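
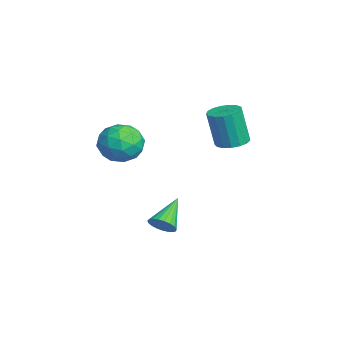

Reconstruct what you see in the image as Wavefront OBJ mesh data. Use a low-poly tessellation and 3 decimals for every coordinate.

v 0.473 0.269 -3
v 0.774 0.771 -3.074
v -0.553 1.011 -2.14
v 0.618 0.776 -3.264
v 0.438 0.694 -3.408
v 0.264 0.538 -3.481
v 0.125 0.335 -3.472
v 0.047 0.121 -3.38
v 0.043 -0.067 -3.223
v 0.113 -0.197 -3.027
v 0.245 -0.247 -2.827
v 0.416 -0.207 -2.656
v 0.598 -0.085 -2.545
v 0.758 0.098 -2.512
v 0.868 0.311 -2.564
v 0.911 0.517 -2.691
v 0.877 0.679 -2.871
v 1.067 -0.552 1.733
v 1.868 -0.833 1.365
v 0.952 -1.847 2.475
v 1.753 -2.128 2.107
v 1.745 -1.442 2.727
v 1.816 -0.641 2.268
v 1.004 -2.039 1.572
v 1.075 -1.238 1.113
v 1.829 -1.752 1.265
v 2.287 -1.383 1.979
v 0.533 -1.297 1.861
v 0.991 -0.928 2.575
v 1.477 -0.579 1.484
v 1.343 -2.101 2.356
v 1.338 -1.698 2.721
v 1.809 -1.863 2.505
v 1.447 -0.466 2.015
v 1.917 -0.631 1.798
v 1.846 -0.989 2.599
v 0.903 -2.049 2.042
v 1.373 -2.214 1.825
v 1.011 -0.817 1.335
v 1.482 -0.982 1.119
v 0.974 -1.691 1.241
v 1.925 -1.284 1.209
v 1.858 -2.046 1.645
v 1.418 -1.993 1.33
v 1.459 -1.523 1.061
v 2.194 -1.068 1.629
v 2.127 -1.829 2.065
v 2.122 -1.425 2.429
v 2.164 -0.955 2.16
v 2.172 -1.608 1.57
v 0.693 -0.851 1.775
v 0.626 -1.612 2.211
v 0.656 -1.725 1.68
v 0.698 -1.255 1.411
v 0.962 -0.634 2.195
v 0.895 -1.396 2.631
v 1.361 -1.157 2.779
v 1.402 -0.687 2.51
v 0.648 -1.072 2.27
v -2.17 3.36 -0.067
v -1.662 3.824 0.061
v -1.782 3.504 1.695
v -2.29 3.04 1.567
v -1.942 4.006 0.076
v -2.063 3.687 1.71
v -2.275 4.04 0.058
v -2.395 3.721 1.693
v -2.584 3.919 0.012
v -2.704 3.599 1.646
v -2.798 3.669 -0.053
v -2.918 3.349 1.582
v -2.868 3.348 -0.121
v -2.988 3.029 1.514
v -2.778 3.031 -0.176
v -2.898 2.711 1.458
v -2.549 2.788 -0.207
v -2.669 2.468 1.428
v -2.233 2.677 -0.206
v -2.353 2.357 1.429
v -1.903 2.722 -0.173
v -2.023 2.402 1.462
v -1.633 2.913 -0.115
v -1.754 2.593 1.519
v -1.487 3.206 -0.047
v -1.607 2.887 1.588
v -1.497 3.535 0.016
v -1.618 3.216 1.651
f 2 1 4
f 2 4 3
f 4 1 5
f 4 5 3
f 5 1 6
f 5 6 3
f 6 1 7
f 6 7 3
f 7 1 8
f 7 8 3
f 8 1 9
f 8 9 3
f 9 1 10
f 9 10 3
f 10 1 11
f 10 11 3
f 11 1 12
f 11 12 3
f 12 1 13
f 12 13 3
f 13 1 14
f 13 14 3
f 14 1 15
f 14 15 3
f 15 1 16
f 15 16 3
f 16 1 17
f 16 17 3
f 17 1 2
f 17 2 3
f 18 55 34
f 55 29 58
f 34 58 23
f 55 58 34
f 18 34 30
f 34 23 35
f 30 35 19
f 34 35 30
f 18 30 39
f 30 19 40
f 39 40 25
f 30 40 39
f 18 39 51
f 39 25 54
f 51 54 28
f 39 54 51
f 18 51 55
f 51 28 59
f 55 59 29
f 51 59 55
f 19 35 46
f 35 23 49
f 46 49 27
f 35 49 46
f 23 58 36
f 58 29 57
f 36 57 22
f 58 57 36
f 29 59 56
f 59 28 52
f 56 52 20
f 59 52 56
f 28 54 53
f 54 25 41
f 53 41 24
f 54 41 53
f 25 40 45
f 40 19 42
f 45 42 26
f 40 42 45
f 21 47 33
f 47 27 48
f 33 48 22
f 47 48 33
f 21 33 31
f 33 22 32
f 31 32 20
f 33 32 31
f 21 31 38
f 31 20 37
f 38 37 24
f 31 37 38
f 21 38 43
f 38 24 44
f 43 44 26
f 38 44 43
f 21 43 47
f 43 26 50
f 47 50 27
f 43 50 47
f 22 48 36
f 48 27 49
f 36 49 23
f 48 49 36
f 20 32 56
f 32 22 57
f 56 57 29
f 32 57 56
f 24 37 53
f 37 20 52
f 53 52 28
f 37 52 53
f 26 44 45
f 44 24 41
f 45 41 25
f 44 41 45
f 27 50 46
f 50 26 42
f 46 42 19
f 50 42 46
f 61 60 64
f 61 64 62
f 62 64 65
f 62 65 63
f 64 60 66
f 64 66 65
f 65 66 67
f 65 67 63
f 66 60 68
f 66 68 67
f 67 68 69
f 67 69 63
f 68 60 70
f 68 70 69
f 69 70 71
f 69 71 63
f 70 60 72
f 70 72 71
f 71 72 73
f 71 73 63
f 72 60 74
f 72 74 73
f 73 74 75
f 73 75 63
f 74 60 76
f 74 76 75
f 75 76 77
f 75 77 63
f 76 60 78
f 76 78 77
f 77 78 79
f 77 79 63
f 78 60 80
f 78 80 79
f 79 80 81
f 79 81 63
f 80 60 82
f 80 82 81
f 81 82 83
f 81 83 63
f 82 60 84
f 82 84 83
f 83 84 85
f 83 85 63
f 84 60 86
f 84 86 85
f 85 86 87
f 85 87 63
f 86 60 61
f 86 61 87
f 87 61 62
f 87 62 63



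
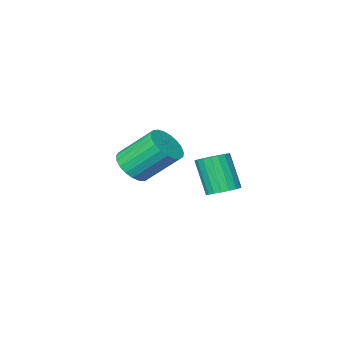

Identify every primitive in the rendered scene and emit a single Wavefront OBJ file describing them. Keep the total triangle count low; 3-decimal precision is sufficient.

v -1.853 -3.49 -0.201
v -1.378 -3.716 0.305
v -2.171 -2.877 1.426
v -2.647 -2.65 0.921
v -1.248 -3.46 0.205
v -2.041 -2.621 1.327
v -1.222 -3.21 0.036
v -2.016 -2.37 1.158
v -1.306 -3.007 -0.174
v -2.099 -2.168 0.947
v -1.484 -2.889 -0.389
v -2.278 -2.049 0.732
v -1.726 -2.874 -0.572
v -2.52 -2.035 0.55
v -1.991 -2.965 -0.69
v -2.784 -2.126 0.432
v -2.231 -3.148 -0.724
v -3.024 -2.308 0.398
v -2.406 -3.389 -0.667
v -3.199 -2.55 0.455
v -2.486 -3.648 -0.53
v -3.279 -2.809 0.592
v -2.456 -3.879 -0.336
v -3.249 -3.04 0.786
v -2.322 -4.043 -0.118
v -3.115 -3.204 1.004
v -2.107 -4.112 0.085
v -2.9 -3.272 1.207
v -1.848 -4.072 0.239
v -2.641 -3.233 1.361
v -1.59 -3.932 0.316
v -2.384 -3.093 1.438
v -2.628 0.635 0.156
v -2.267 0.256 -0.043
v -2.25 -0.373 1.185
v -2.612 0.005 1.384
v -2.117 0.434 0.046
v -2.101 -0.195 1.274
v -2.068 0.652 0.157
v -2.052 0.023 1.385
v -2.131 0.866 0.268
v -2.114 0.237 1.496
v -2.292 1.035 0.356
v -2.275 0.406 1.585
v -2.519 1.124 0.405
v -2.503 0.495 1.633
v -2.768 1.116 0.405
v -2.752 0.487 1.633
v -2.99 1.013 0.355
v -2.973 0.384 1.583
v -3.139 0.835 0.266
v -3.123 0.206 1.494
v -3.188 0.617 0.155
v -3.172 -0.012 1.383
v -3.126 0.403 0.044
v -3.109 -0.226 1.272
v -2.965 0.234 -0.045
v -2.948 -0.395 1.184
v -2.737 0.145 -0.093
v -2.721 -0.484 1.135
v -2.488 0.153 -0.093
v -2.472 -0.476 1.135
f 2 1 5
f 2 5 3
f 3 5 6
f 3 6 4
f 5 1 7
f 5 7 6
f 6 7 8
f 6 8 4
f 7 1 9
f 7 9 8
f 8 9 10
f 8 10 4
f 9 1 11
f 9 11 10
f 10 11 12
f 10 12 4
f 11 1 13
f 11 13 12
f 12 13 14
f 12 14 4
f 13 1 15
f 13 15 14
f 14 15 16
f 14 16 4
f 15 1 17
f 15 17 16
f 16 17 18
f 16 18 4
f 17 1 19
f 17 19 18
f 18 19 20
f 18 20 4
f 19 1 21
f 19 21 20
f 20 21 22
f 20 22 4
f 21 1 23
f 21 23 22
f 22 23 24
f 22 24 4
f 23 1 25
f 23 25 24
f 24 25 26
f 24 26 4
f 25 1 27
f 25 27 26
f 26 27 28
f 26 28 4
f 27 1 29
f 27 29 28
f 28 29 30
f 28 30 4
f 29 1 31
f 29 31 30
f 30 31 32
f 30 32 4
f 31 1 2
f 31 2 32
f 32 2 3
f 32 3 4
f 34 33 37
f 34 37 35
f 35 37 38
f 35 38 36
f 37 33 39
f 37 39 38
f 38 39 40
f 38 40 36
f 39 33 41
f 39 41 40
f 40 41 42
f 40 42 36
f 41 33 43
f 41 43 42
f 42 43 44
f 42 44 36
f 43 33 45
f 43 45 44
f 44 45 46
f 44 46 36
f 45 33 47
f 45 47 46
f 46 47 48
f 46 48 36
f 47 33 49
f 47 49 48
f 48 49 50
f 48 50 36
f 49 33 51
f 49 51 50
f 50 51 52
f 50 52 36
f 51 33 53
f 51 53 52
f 52 53 54
f 52 54 36
f 53 33 55
f 53 55 54
f 54 55 56
f 54 56 36
f 55 33 57
f 55 57 56
f 56 57 58
f 56 58 36
f 57 33 59
f 57 59 58
f 58 59 60
f 58 60 36
f 59 33 61
f 59 61 60
f 60 61 62
f 60 62 36
f 61 33 34
f 61 34 62
f 62 34 35
f 62 35 36



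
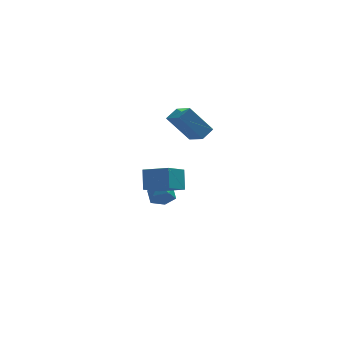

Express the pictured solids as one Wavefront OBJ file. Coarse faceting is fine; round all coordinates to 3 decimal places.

v -3.563 0.333 3.884
v -2.95 -0.745 4.337
v -2.969 0.87 4.358
v -2.356 -0.208 4.81
v -2.324 0.368 2.29
v -1.711 -0.71 2.742
v -1.73 0.905 2.763
v -1.117 -0.173 3.216
v -3.957 4.31 -3.699
v -3.085 4.284 -3.503
v -4.135 3.016 -3.077
v -3.263 2.99 -2.881
v -3.798 3.573 -2.465
v -3.688 4.372 -2.849
v -3.532 2.928 -3.731
v -3.422 3.727 -4.115
v -2.823 3.43 -3.523
v -2.987 3.828 -2.74
v -4.233 3.472 -3.84
v -4.397 3.87 -3.057
v -3.695 -4.036 0.682
v -3.685 -3.386 1.831
v -4.982 -3.279 0.265
v -4.972 -2.629 1.414
v -2.808 -2.891 0.026
v -2.798 -2.241 1.175
v -4.095 -2.134 -0.391
v -4.085 -1.484 0.758
f 2 4 1
f 5 2 1
f 1 4 3
f 3 5 1
f 2 8 4
f 6 2 5
f 6 8 2
f 4 8 3
f 7 5 3
f 3 8 7
f 7 6 5
f 8 6 7
f 9 20 14
f 9 14 10
f 9 10 16
f 9 16 19
f 9 19 20
f 10 14 18
f 14 20 13
f 20 19 11
f 19 16 15
f 16 10 17
f 12 18 13
f 12 13 11
f 12 11 15
f 12 15 17
f 12 17 18
f 13 18 14
f 11 13 20
f 15 11 19
f 17 15 16
f 18 17 10
f 22 24 21
f 25 22 21
f 21 24 23
f 23 25 21
f 22 28 24
f 26 22 25
f 26 28 22
f 24 28 23
f 27 25 23
f 23 28 27
f 27 26 25
f 28 26 27



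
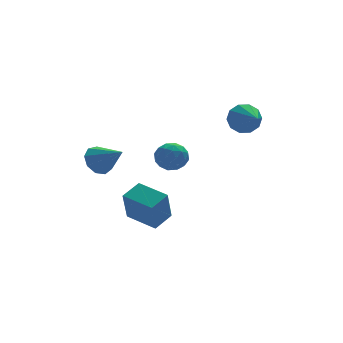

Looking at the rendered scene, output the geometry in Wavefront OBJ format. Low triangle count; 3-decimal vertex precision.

v -3.595 1.352 -0.087
v -2.697 1.782 -0.349
v -2.625 -0.012 1.007
v -2.943 2.079 0.241
v -3.495 2.036 0.677
v -4.094 1.673 0.756
v -4.459 1.16 0.44
v -4.421 0.737 -0.122
v -3.996 0.602 -0.667
v -3.384 0.818 -0.941
v -2.871 1.284 -0.815
v 3.588 -2.149 3.577
v 3.983 -1.796 4.449
v 3.652 -4.011 4.303
v 3.355 -1.795 4.505
v 2.816 -1.93 4.207
v 2.572 -2.148 3.668
v 2.716 -2.367 3.095
v 3.194 -2.502 2.705
v 3.821 -2.502 2.649
v 4.36 -2.367 2.948
v 4.604 -2.149 3.486
v 4.46 -1.931 4.06
v -0.986 -2.437 2.059
v -0.11 -2.858 1.88
v -1.71 -3.842 1.82
v -0.834 -4.263 1.641
v -1.057 -3.956 2.554
v -0.61 -3.087 2.701
v -1.21 -3.613 0.999
v -0.763 -2.744 1.146
v -0.248 -3.585 1.225
v -0.154 -3.796 2.186
v -1.666 -2.904 1.514
v -1.572 -3.115 2.475
v -0.484 -2.524 1.99
v -1.336 -4.176 1.71
v -1.467 -3.995 2.246
v -0.952 -4.243 2.141
v -0.778 -2.658 2.473
v -0.263 -2.906 2.368
v -0.82 -3.551 2.764
v -1.557 -3.794 1.332
v -1.042 -4.042 1.227
v -0.868 -2.457 1.559
v -0.353 -2.705 1.454
v -1 -3.149 0.936
v -0.051 -3.199 1.5
v -0.477 -4.025 1.36
v -0.698 -3.643 0.982
v -0.435 -3.132 1.069
v 0.005 -3.323 2.065
v -0.421 -4.149 1.925
v -0.552 -3.968 2.461
v -0.289 -3.458 2.547
v -0.077 -3.75 1.68
v -1.399 -2.551 1.775
v -1.825 -3.377 1.635
v -1.531 -3.242 1.153
v -1.268 -2.732 1.239
v -1.343 -2.675 2.34
v -1.769 -3.501 2.2
v -1.385 -3.568 2.631
v -1.122 -3.057 2.718
v -1.743 -2.95 2.02
v -1.126 -1.142 -4.587
v -1.582 -1.876 -2.585
v -2.257 0.496 -4.243
v -2.712 -0.237 -2.242
v 0.012 -0.463 -4.078
v -0.443 -1.196 -2.077
v -1.118 1.176 -3.735
v -1.574 0.442 -1.733
f 2 1 4
f 2 4 3
f 4 1 5
f 4 5 3
f 5 1 6
f 5 6 3
f 6 1 7
f 6 7 3
f 7 1 8
f 7 8 3
f 8 1 9
f 8 9 3
f 9 1 10
f 9 10 3
f 10 1 11
f 10 11 3
f 11 1 2
f 11 2 3
f 13 12 15
f 13 15 14
f 15 12 16
f 15 16 14
f 16 12 17
f 16 17 14
f 17 12 18
f 17 18 14
f 18 12 19
f 18 19 14
f 19 12 20
f 19 20 14
f 20 12 21
f 20 21 14
f 21 12 22
f 21 22 14
f 22 12 23
f 22 23 14
f 23 12 13
f 23 13 14
f 24 61 40
f 61 35 64
f 40 64 29
f 61 64 40
f 24 40 36
f 40 29 41
f 36 41 25
f 40 41 36
f 24 36 45
f 36 25 46
f 45 46 31
f 36 46 45
f 24 45 57
f 45 31 60
f 57 60 34
f 45 60 57
f 24 57 61
f 57 34 65
f 61 65 35
f 57 65 61
f 25 41 52
f 41 29 55
f 52 55 33
f 41 55 52
f 29 64 42
f 64 35 63
f 42 63 28
f 64 63 42
f 35 65 62
f 65 34 58
f 62 58 26
f 65 58 62
f 34 60 59
f 60 31 47
f 59 47 30
f 60 47 59
f 31 46 51
f 46 25 48
f 51 48 32
f 46 48 51
f 27 53 39
f 53 33 54
f 39 54 28
f 53 54 39
f 27 39 37
f 39 28 38
f 37 38 26
f 39 38 37
f 27 37 44
f 37 26 43
f 44 43 30
f 37 43 44
f 27 44 49
f 44 30 50
f 49 50 32
f 44 50 49
f 27 49 53
f 49 32 56
f 53 56 33
f 49 56 53
f 28 54 42
f 54 33 55
f 42 55 29
f 54 55 42
f 26 38 62
f 38 28 63
f 62 63 35
f 38 63 62
f 30 43 59
f 43 26 58
f 59 58 34
f 43 58 59
f 32 50 51
f 50 30 47
f 51 47 31
f 50 47 51
f 33 56 52
f 56 32 48
f 52 48 25
f 56 48 52
f 67 69 66
f 70 67 66
f 66 69 68
f 68 70 66
f 67 73 69
f 71 67 70
f 71 73 67
f 69 73 68
f 72 70 68
f 68 73 72
f 72 71 70
f 73 71 72



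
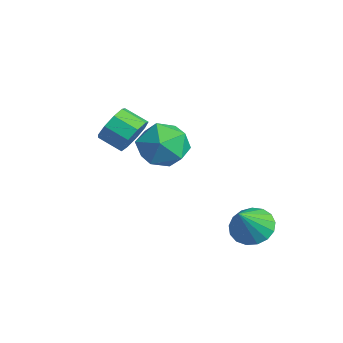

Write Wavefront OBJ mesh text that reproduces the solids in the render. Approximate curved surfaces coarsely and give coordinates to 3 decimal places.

v 1.869 3.648 -0.538
v 2.608 3.496 -0.991
v 2.471 2.772 0.738
v 2.688 3.854 -0.783
v 2.581 4.164 -0.519
v 2.31 4.356 -0.26
v 1.939 4.386 -0.064
v 1.551 4.247 0.024
v 1.236 3.97 -0.017
v 1.066 3.62 -0.178
v 1.08 3.276 -0.42
v 1.274 3.017 -0.69
v 1.605 2.903 -0.925
v 1.996 2.959 -1.071
v 2.358 3.174 -1.094
v -2.758 2.775 2.455
v -1.964 3.037 1.641
v -2.336 0.943 2.279
v -1.542 1.205 1.465
v -1.361 1.511 2.576
v -1.622 2.643 2.685
v -2.678 1.337 1.235
v -2.939 2.469 1.344
v -1.915 2.148 0.887
v -1.1 2.255 1.716
v -3.2 1.725 2.204
v -2.385 1.832 3.033
v -0.543 0.156 3.745
v -0.036 0.05 4.38
v -0.75 -0.543 4.851
v -1.257 -0.436 4.215
v -0.356 0.502 4.464
v -1.07 -0.09 4.935
v -0.764 0.793 4.211
v -1.478 0.201 4.682
v -1.068 0.786 3.74
v -1.782 0.194 4.211
v -1.127 0.484 3.271
v -1.841 -0.108 3.742
v -0.912 0.028 3.024
v -1.626 -0.564 3.494
v -0.525 -0.367 3.114
v -1.239 -0.959 3.584
v -0.146 -0.518 3.499
v -0.86 -1.11 3.969
v 0.047 -0.353 3.999
v -0.667 -0.945 4.47
f 2 1 4
f 2 4 3
f 4 1 5
f 4 5 3
f 5 1 6
f 5 6 3
f 6 1 7
f 6 7 3
f 7 1 8
f 7 8 3
f 8 1 9
f 8 9 3
f 9 1 10
f 9 10 3
f 10 1 11
f 10 11 3
f 11 1 12
f 11 12 3
f 12 1 13
f 12 13 3
f 13 1 14
f 13 14 3
f 14 1 15
f 14 15 3
f 15 1 2
f 15 2 3
f 16 27 21
f 16 21 17
f 16 17 23
f 16 23 26
f 16 26 27
f 17 21 25
f 21 27 20
f 27 26 18
f 26 23 22
f 23 17 24
f 19 25 20
f 19 20 18
f 19 18 22
f 19 22 24
f 19 24 25
f 20 25 21
f 18 20 27
f 22 18 26
f 24 22 23
f 25 24 17
f 29 28 32
f 29 32 30
f 30 32 33
f 30 33 31
f 32 28 34
f 32 34 33
f 33 34 35
f 33 35 31
f 34 28 36
f 34 36 35
f 35 36 37
f 35 37 31
f 36 28 38
f 36 38 37
f 37 38 39
f 37 39 31
f 38 28 40
f 38 40 39
f 39 40 41
f 39 41 31
f 40 28 42
f 40 42 41
f 41 42 43
f 41 43 31
f 42 28 44
f 42 44 43
f 43 44 45
f 43 45 31
f 44 28 46
f 44 46 45
f 45 46 47
f 45 47 31
f 46 28 29
f 46 29 47
f 47 29 30
f 47 30 31



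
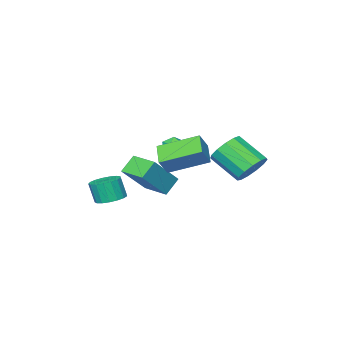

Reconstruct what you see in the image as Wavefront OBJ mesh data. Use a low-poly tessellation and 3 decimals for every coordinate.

v -0.302 -0.827 -0.473
v -1.671 0.607 0.305
v 0.335 0.094 -1.051
v -1.035 1.528 -0.274
v 0.315 -0.708 0.394
v -1.055 0.726 1.171
v 0.951 0.213 -0.185
v -0.418 1.647 0.593
v -0.052 -2.026 -2.881
v -0.85 -2.097 -2.112
v -0.146 -0.579 -2.844
v -0.943 -0.651 -2.075
v 1.423 -1.969 -1.345
v 0.626 -2.041 -0.576
v 1.33 -0.523 -1.308
v 0.532 -0.594 -0.539
v 2.261 -1.678 -2.792
v 3.032 -1.757 -2.884
v 3.129 -2.101 -1.781
v 2.359 -2.022 -1.688
v 2.991 -1.404 -2.771
v 3.089 -1.747 -1.667
v 2.783 -1.113 -2.662
v 2.881 -1.457 -1.558
v 2.456 -0.952 -2.583
v 2.553 -1.296 -1.479
v 2.084 -0.958 -2.552
v 2.181 -1.301 -1.448
v 1.752 -1.128 -2.576
v 1.85 -1.471 -1.472
v 1.538 -1.424 -2.649
v 1.635 -1.768 -1.545
v 1.489 -1.779 -2.755
v 1.586 -2.122 -1.651
v 1.617 -2.111 -2.869
v 1.714 -2.454 -1.766
v 1.892 -2.343 -2.966
v 1.99 -2.686 -1.862
v 2.252 -2.423 -3.023
v 2.35 -2.767 -1.919
v 2.615 -2.333 -3.027
v 2.712 -2.676 -1.923
v 2.896 -2.092 -2.977
v 2.993 -2.436 -1.873
v -2.877 -2.626 -0.913
v -2.289 -2.907 -0.885
v -3.211 -3.393 -1.555
v -2.623 -3.674 -1.527
v -3.008 -3.669 -1.001
v -2.802 -3.195 -0.604
v -2.698 -3.105 -1.836
v -2.492 -2.631 -1.439
v -2.179 -3.202 -1.455
v -2.37 -3.551 -0.939
v -3.13 -2.749 -1.501
v -3.321 -3.098 -0.985
v -1.832 3.503 -0.303
v -0.923 3.579 -0.532
v -0.54 2.154 0.514
v -1.448 2.077 0.743
v -0.994 3.878 -0.1
v -0.61 2.452 0.946
v -1.331 4.057 0.267
v -0.947 2.631 1.314
v -1.826 4.06 0.454
v -1.443 2.634 1.5
v -2.324 3.887 0.4
v -1.94 2.461 1.446
v -2.665 3.591 0.123
v -2.281 2.165 1.169
v -2.742 3.268 -0.29
v -2.358 1.842 0.757
v -2.53 3.019 -0.707
v -2.146 1.593 0.34
v -2.096 2.924 -0.995
v -1.712 1.498 0.051
v -1.578 3.013 -1.064
v -1.195 1.587 -0.018
v -1.141 3.257 -0.892
v -0.757 1.831 0.155
f 2 4 1
f 5 2 1
f 1 4 3
f 3 5 1
f 2 8 4
f 6 2 5
f 6 8 2
f 4 8 3
f 7 5 3
f 3 8 7
f 7 6 5
f 8 6 7
f 10 12 9
f 13 10 9
f 9 12 11
f 11 13 9
f 10 16 12
f 14 10 13
f 14 16 10
f 12 16 11
f 15 13 11
f 11 16 15
f 15 14 13
f 16 14 15
f 18 17 21
f 18 21 19
f 19 21 22
f 19 22 20
f 21 17 23
f 21 23 22
f 22 23 24
f 22 24 20
f 23 17 25
f 23 25 24
f 24 25 26
f 24 26 20
f 25 17 27
f 25 27 26
f 26 27 28
f 26 28 20
f 27 17 29
f 27 29 28
f 28 29 30
f 28 30 20
f 29 17 31
f 29 31 30
f 30 31 32
f 30 32 20
f 31 17 33
f 31 33 32
f 32 33 34
f 32 34 20
f 33 17 35
f 33 35 34
f 34 35 36
f 34 36 20
f 35 17 37
f 35 37 36
f 36 37 38
f 36 38 20
f 37 17 39
f 37 39 38
f 38 39 40
f 38 40 20
f 39 17 41
f 39 41 40
f 40 41 42
f 40 42 20
f 41 17 43
f 41 43 42
f 42 43 44
f 42 44 20
f 43 17 18
f 43 18 44
f 44 18 19
f 44 19 20
f 45 56 50
f 45 50 46
f 45 46 52
f 45 52 55
f 45 55 56
f 46 50 54
f 50 56 49
f 56 55 47
f 55 52 51
f 52 46 53
f 48 54 49
f 48 49 47
f 48 47 51
f 48 51 53
f 48 53 54
f 49 54 50
f 47 49 56
f 51 47 55
f 53 51 52
f 54 53 46
f 58 57 61
f 58 61 59
f 59 61 62
f 59 62 60
f 61 57 63
f 61 63 62
f 62 63 64
f 62 64 60
f 63 57 65
f 63 65 64
f 64 65 66
f 64 66 60
f 65 57 67
f 65 67 66
f 66 67 68
f 66 68 60
f 67 57 69
f 67 69 68
f 68 69 70
f 68 70 60
f 69 57 71
f 69 71 70
f 70 71 72
f 70 72 60
f 71 57 73
f 71 73 72
f 72 73 74
f 72 74 60
f 73 57 75
f 73 75 74
f 74 75 76
f 74 76 60
f 75 57 77
f 75 77 76
f 76 77 78
f 76 78 60
f 77 57 79
f 77 79 78
f 78 79 80
f 78 80 60
f 79 57 58
f 79 58 80
f 80 58 59
f 80 59 60



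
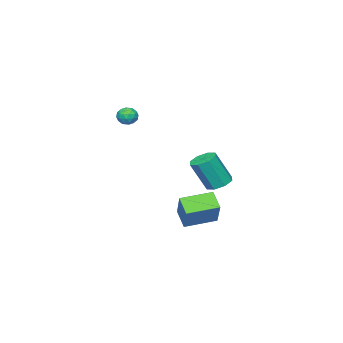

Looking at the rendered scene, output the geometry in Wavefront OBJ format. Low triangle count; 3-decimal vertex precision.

v -0.343 3.762 -1.639
v 0.349 3.407 -2.006
v 1.035 2.743 -0.069
v 0.343 3.098 0.299
v 0.451 4.033 -1.827
v 1.138 3.368 0.11
v 0.088 4.5 -1.539
v 0.775 3.835 0.399
v -0.528 4.535 -1.308
v 0.159 3.87 0.629
v -1.035 4.117 -1.271
v -0.349 3.453 0.666
v -1.138 3.492 -1.45
v -0.451 2.827 0.487
v -0.775 3.025 -1.739
v -0.088 2.36 0.199
v -0.159 2.99 -1.969
v 0.528 2.325 -0.032
v -0.341 3.638 -4.641
v -0.842 2.738 -3.832
v 0.59 4.553 -3.047
v 0.089 3.653 -2.238
v 1.271 2.487 -4.922
v 0.77 1.587 -4.113
v 2.202 3.402 -3.328
v 1.701 2.502 -2.519
v 3.929 0.774 3.602
v 4.143 0.489 4.16
v 3.057 0.151 3.62
v 3.271 -0.134 4.178
v 3.072 0.498 4.184
v 3.611 0.883 4.173
v 3.589 -0.243 3.607
v 4.128 0.142 3.596
v 3.933 -0.14 4.163
v 3.614 0.318 4.52
v 3.586 0.322 3.26
v 3.267 0.78 3.617
v 4.113 0.686 3.88
v 3.087 -0.046 3.9
v 2.97 0.326 3.904
v 3.096 0.158 4.232
v 3.8 0.917 3.887
v 3.926 0.75 4.215
v 3.296 0.755 4.229
v 3.274 -0.11 3.565
v 3.4 -0.277 3.893
v 4.104 0.482 3.548
v 4.23 0.314 3.876
v 3.904 -0.115 3.551
v 4.115 0.149 4.21
v 3.602 -0.217 4.22
v 3.789 -0.281 3.884
v 4.106 -0.055 3.878
v 3.928 0.418 4.419
v 3.415 0.052 4.429
v 3.298 0.424 4.433
v 3.615 0.65 4.427
v 3.804 0.049 4.421
v 3.785 0.588 3.351
v 3.272 0.222 3.361
v 3.585 -0.01 3.353
v 3.902 0.216 3.347
v 3.598 0.857 3.56
v 3.085 0.491 3.57
v 3.094 0.695 3.902
v 3.411 0.921 3.896
v 3.396 0.591 3.359
f 2 1 5
f 2 5 3
f 3 5 6
f 3 6 4
f 5 1 7
f 5 7 6
f 6 7 8
f 6 8 4
f 7 1 9
f 7 9 8
f 8 9 10
f 8 10 4
f 9 1 11
f 9 11 10
f 10 11 12
f 10 12 4
f 11 1 13
f 11 13 12
f 12 13 14
f 12 14 4
f 13 1 15
f 13 15 14
f 14 15 16
f 14 16 4
f 15 1 17
f 15 17 16
f 16 17 18
f 16 18 4
f 17 1 2
f 17 2 18
f 18 2 3
f 18 3 4
f 20 22 19
f 23 20 19
f 19 22 21
f 21 23 19
f 20 26 22
f 24 20 23
f 24 26 20
f 22 26 21
f 25 23 21
f 21 26 25
f 25 24 23
f 26 24 25
f 27 64 43
f 64 38 67
f 43 67 32
f 64 67 43
f 27 43 39
f 43 32 44
f 39 44 28
f 43 44 39
f 27 39 48
f 39 28 49
f 48 49 34
f 39 49 48
f 27 48 60
f 48 34 63
f 60 63 37
f 48 63 60
f 27 60 64
f 60 37 68
f 64 68 38
f 60 68 64
f 28 44 55
f 44 32 58
f 55 58 36
f 44 58 55
f 32 67 45
f 67 38 66
f 45 66 31
f 67 66 45
f 38 68 65
f 68 37 61
f 65 61 29
f 68 61 65
f 37 63 62
f 63 34 50
f 62 50 33
f 63 50 62
f 34 49 54
f 49 28 51
f 54 51 35
f 49 51 54
f 30 56 42
f 56 36 57
f 42 57 31
f 56 57 42
f 30 42 40
f 42 31 41
f 40 41 29
f 42 41 40
f 30 40 47
f 40 29 46
f 47 46 33
f 40 46 47
f 30 47 52
f 47 33 53
f 52 53 35
f 47 53 52
f 30 52 56
f 52 35 59
f 56 59 36
f 52 59 56
f 31 57 45
f 57 36 58
f 45 58 32
f 57 58 45
f 29 41 65
f 41 31 66
f 65 66 38
f 41 66 65
f 33 46 62
f 46 29 61
f 62 61 37
f 46 61 62
f 35 53 54
f 53 33 50
f 54 50 34
f 53 50 54
f 36 59 55
f 59 35 51
f 55 51 28
f 59 51 55



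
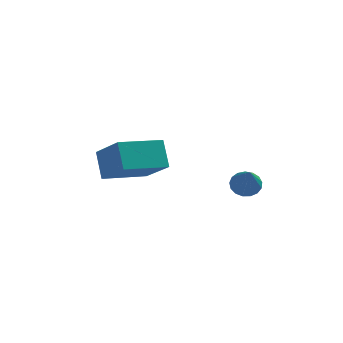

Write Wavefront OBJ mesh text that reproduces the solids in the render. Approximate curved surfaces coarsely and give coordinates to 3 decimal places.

v -4.25 -1.221 -0.182
v -4.646 -0.474 0.971
v -2.671 0.069 -0.476
v -3.066 0.816 0.678
v -3.074 -2.396 0.982
v -3.469 -1.649 2.136
v -1.494 -1.106 0.689
v -1.89 -0.359 1.842
v 1.452 -0.019 -0.522
v 2.086 0.19 -0.464
v 1.848 -1.621 0.902
v 1.93 0.354 -0.236
v 1.664 0.432 -0.074
v 1.35 0.407 -0.014
v 1.059 0.285 -0.071
v 0.858 0.093 -0.231
v 0.793 -0.125 -0.458
v 0.879 -0.318 -0.699
v 1.096 -0.442 -0.9
v 1.394 -0.47 -1.014
v 1.706 -0.394 -1.015
v 1.959 -0.232 -0.904
v 2.096 -0.021 -0.704
f 2 4 1
f 5 2 1
f 1 4 3
f 3 5 1
f 2 8 4
f 6 2 5
f 6 8 2
f 4 8 3
f 7 5 3
f 3 8 7
f 7 6 5
f 8 6 7
f 10 9 12
f 10 12 11
f 12 9 13
f 12 13 11
f 13 9 14
f 13 14 11
f 14 9 15
f 14 15 11
f 15 9 16
f 15 16 11
f 16 9 17
f 16 17 11
f 17 9 18
f 17 18 11
f 18 9 19
f 18 19 11
f 19 9 20
f 19 20 11
f 20 9 21
f 20 21 11
f 21 9 22
f 21 22 11
f 22 9 23
f 22 23 11
f 23 9 10
f 23 10 11



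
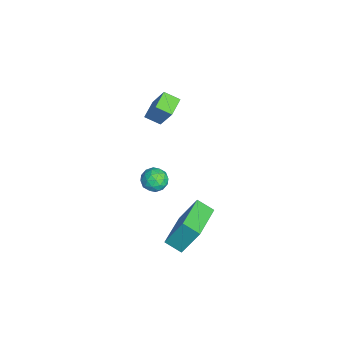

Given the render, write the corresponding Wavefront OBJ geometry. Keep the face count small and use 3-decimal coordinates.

v -1.76 1.826 -2.867
v -1.3 1.874 -2.393
v -1.28 0.946 -3.247
v -0.82 0.994 -2.773
v -1.443 0.834 -2.614
v -1.74 1.378 -2.38
v -0.84 1.442 -3.26
v -1.137 1.986 -3.026
v -0.731 1.636 -2.636
v -1.104 1.26 -2.237
v -1.476 1.56 -3.403
v -1.849 1.184 -3.004
v -1.572 1.927 -2.597
v -1.008 0.893 -3.043
v -1.374 0.799 -2.95
v -1.103 0.827 -2.671
v -1.831 1.636 -2.589
v -1.56 1.664 -2.311
v -1.644 1.053 -2.44
v -1.02 1.156 -3.329
v -0.749 1.184 -3.051
v -1.477 1.993 -2.969
v -1.206 2.021 -2.69
v -0.936 1.767 -3.2
v -0.967 1.815 -2.461
v -0.685 1.298 -2.684
v -0.697 1.561 -2.971
v -0.872 1.881 -2.833
v -1.186 1.595 -2.227
v -0.904 1.077 -2.45
v -1.27 0.984 -2.356
v -1.445 1.303 -2.219
v -0.852 1.455 -2.369
v -1.676 1.743 -3.19
v -1.394 1.225 -3.413
v -1.135 1.517 -3.421
v -1.31 1.836 -3.284
v -1.895 1.522 -2.956
v -1.613 1.005 -3.179
v -1.708 0.939 -2.807
v -1.883 1.259 -2.669
v -1.728 1.365 -3.271
v 0.637 2.398 -3.623
v 0.699 3.173 -2.191
v 0.998 3.107 -4.023
v 1.06 3.882 -2.59
v 2.4 1.678 -3.31
v 2.462 2.453 -1.877
v 2.761 2.387 -3.709
v 2.823 3.162 -2.277
v -4.471 1.482 -0.357
v -3.605 1.955 1.267
v -4.227 2.19 -0.693
v -3.361 2.663 0.931
v -3.699 1.077 -0.651
v -2.833 1.55 0.973
v -3.455 1.785 -0.987
v -2.589 2.258 0.637
f 1 38 17
f 38 12 41
f 17 41 6
f 38 41 17
f 1 17 13
f 17 6 18
f 13 18 2
f 17 18 13
f 1 13 22
f 13 2 23
f 22 23 8
f 13 23 22
f 1 22 34
f 22 8 37
f 34 37 11
f 22 37 34
f 1 34 38
f 34 11 42
f 38 42 12
f 34 42 38
f 2 18 29
f 18 6 32
f 29 32 10
f 18 32 29
f 6 41 19
f 41 12 40
f 19 40 5
f 41 40 19
f 12 42 39
f 42 11 35
f 39 35 3
f 42 35 39
f 11 37 36
f 37 8 24
f 36 24 7
f 37 24 36
f 8 23 28
f 23 2 25
f 28 25 9
f 23 25 28
f 4 30 16
f 30 10 31
f 16 31 5
f 30 31 16
f 4 16 14
f 16 5 15
f 14 15 3
f 16 15 14
f 4 14 21
f 14 3 20
f 21 20 7
f 14 20 21
f 4 21 26
f 21 7 27
f 26 27 9
f 21 27 26
f 4 26 30
f 26 9 33
f 30 33 10
f 26 33 30
f 5 31 19
f 31 10 32
f 19 32 6
f 31 32 19
f 3 15 39
f 15 5 40
f 39 40 12
f 15 40 39
f 7 20 36
f 20 3 35
f 36 35 11
f 20 35 36
f 9 27 28
f 27 7 24
f 28 24 8
f 27 24 28
f 10 33 29
f 33 9 25
f 29 25 2
f 33 25 29
f 44 46 43
f 47 44 43
f 43 46 45
f 45 47 43
f 44 50 46
f 48 44 47
f 48 50 44
f 46 50 45
f 49 47 45
f 45 50 49
f 49 48 47
f 50 48 49
f 52 54 51
f 55 52 51
f 51 54 53
f 53 55 51
f 52 58 54
f 56 52 55
f 56 58 52
f 54 58 53
f 57 55 53
f 53 58 57
f 57 56 55
f 58 56 57



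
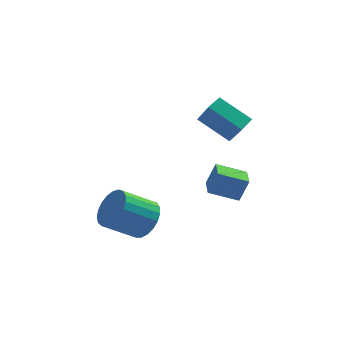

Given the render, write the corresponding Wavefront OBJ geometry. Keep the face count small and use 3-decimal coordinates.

v 0.975 0.927 -0.365
v 1.435 1.056 0.844
v 0.91 2.241 -0.48
v 1.37 2.369 0.729
v 2.45 0.951 -0.929
v 2.91 1.079 0.28
v 2.385 2.264 -1.044
v 2.845 2.393 0.165
v -1.885 -2.267 -0.177
v -1.225 -2.761 0.537
v -2.735 -3.226 1.611
v -3.395 -2.733 0.897
v -1.24 -2.338 0.699
v -2.75 -2.803 1.773
v -1.367 -1.903 0.71
v -2.876 -2.368 1.784
v -1.583 -1.531 0.567
v -3.093 -1.996 1.641
v -1.851 -1.286 0.296
v -3.361 -1.751 1.37
v -2.126 -1.211 -0.057
v -3.635 -1.676 1.017
v -2.358 -1.319 -0.431
v -3.868 -1.784 0.643
v -2.509 -1.59 -0.761
v -4.019 -2.056 0.313
v -2.552 -1.979 -0.99
v -4.062 -2.445 0.084
v -2.48 -2.418 -1.078
v -3.989 -2.883 -0.004
v -2.305 -2.83 -1.011
v -3.814 -3.296 0.063
v -2.057 -3.146 -0.799
v -3.567 -3.611 0.275
v -1.78 -3.309 -0.48
v -3.289 -3.774 0.594
v -1.521 -3.292 -0.108
v -3.03 -3.758 0.965
v -1.325 -3.098 0.251
v -2.834 -3.564 1.325
v 2.005 2.489 2.238
v 2.522 1.65 3.536
v 0.495 3.217 3.311
v 1.012 2.378 4.609
v 2.528 3.202 2.491
v 3.045 2.363 3.789
v 1.018 3.93 3.564
v 1.535 3.091 4.862
f 2 4 1
f 5 2 1
f 1 4 3
f 3 5 1
f 2 8 4
f 6 2 5
f 6 8 2
f 4 8 3
f 7 5 3
f 3 8 7
f 7 6 5
f 8 6 7
f 10 9 13
f 10 13 11
f 11 13 14
f 11 14 12
f 13 9 15
f 13 15 14
f 14 15 16
f 14 16 12
f 15 9 17
f 15 17 16
f 16 17 18
f 16 18 12
f 17 9 19
f 17 19 18
f 18 19 20
f 18 20 12
f 19 9 21
f 19 21 20
f 20 21 22
f 20 22 12
f 21 9 23
f 21 23 22
f 22 23 24
f 22 24 12
f 23 9 25
f 23 25 24
f 24 25 26
f 24 26 12
f 25 9 27
f 25 27 26
f 26 27 28
f 26 28 12
f 27 9 29
f 27 29 28
f 28 29 30
f 28 30 12
f 29 9 31
f 29 31 30
f 30 31 32
f 30 32 12
f 31 9 33
f 31 33 32
f 32 33 34
f 32 34 12
f 33 9 35
f 33 35 34
f 34 35 36
f 34 36 12
f 35 9 37
f 35 37 36
f 36 37 38
f 36 38 12
f 37 9 39
f 37 39 38
f 38 39 40
f 38 40 12
f 39 9 10
f 39 10 40
f 40 10 11
f 40 11 12
f 42 44 41
f 45 42 41
f 41 44 43
f 43 45 41
f 42 48 44
f 46 42 45
f 46 48 42
f 44 48 43
f 47 45 43
f 43 48 47
f 47 46 45
f 48 46 47



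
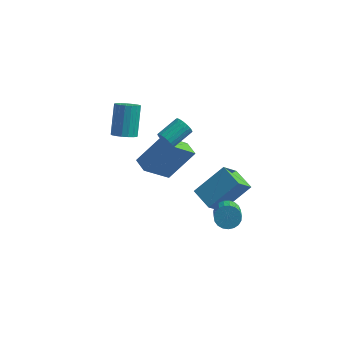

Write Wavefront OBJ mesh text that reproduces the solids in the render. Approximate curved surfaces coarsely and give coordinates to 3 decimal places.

v 2.988 -0.978 -1.491
v 3.447 -0.649 -1.213
v 3.751 -1.732 -0.431
v 3.292 -2.062 -0.709
v 3.242 -0.596 -1.059
v 3.546 -1.679 -0.278
v 2.992 -0.609 -0.98
v 3.296 -1.692 -0.199
v 2.742 -0.686 -0.99
v 3.046 -1.769 -0.208
v 2.534 -0.813 -1.086
v 2.838 -1.897 -0.304
v 2.405 -0.969 -1.252
v 2.709 -2.053 -0.47
v 2.377 -1.127 -1.459
v 2.681 -2.21 -0.678
v 2.454 -1.259 -1.672
v 2.758 -2.342 -0.89
v 2.623 -1.342 -1.853
v 2.927 -2.426 -1.072
v 2.856 -1.363 -1.972
v 3.16 -2.446 -1.191
v 3.111 -1.317 -2.008
v 3.415 -2.4 -1.226
v 3.345 -1.212 -1.954
v 3.649 -2.295 -1.172
v 3.518 -1.067 -1.82
v 3.822 -2.151 -1.038
v 3.598 -0.907 -1.629
v 3.902 -1.99 -0.848
v 3.574 -0.759 -1.414
v 3.878 -1.842 -0.633
v -3.148 2.965 -1.051
v -2.501 2.968 -0.987
v -2.646 4.038 0.415
v -3.292 4.035 0.351
v -2.558 3.208 -1.176
v -2.703 4.279 0.226
v -2.75 3.393 -1.337
v -2.895 4.463 0.065
v -3.034 3.479 -1.432
v -3.178 4.549 -0.03
v -3.343 3.448 -1.44
v -3.488 4.518 -0.038
v -3.608 3.306 -1.359
v -3.752 4.376 0.043
v -3.767 3.086 -1.207
v -3.912 4.156 0.195
v -3.784 2.838 -1.02
v -3.929 3.908 0.382
v -3.656 2.619 -0.84
v -3.801 3.69 0.563
v -3.411 2.48 -0.708
v -3.556 3.55 0.694
v -3.106 2.451 -0.655
v -3.25 3.522 0.747
v -2.81 2.541 -0.692
v -2.955 3.611 0.71
v -2.592 2.727 -0.812
v -2.736 3.798 0.59
v 1.173 -0.106 -1.265
v 2.32 0.843 -0.021
v 1.573 0.773 -2.305
v 2.72 1.723 -1.062
v 2.08 -0.843 -1.538
v 3.227 0.107 -0.295
v 2.48 0.037 -2.579
v 3.627 0.986 -1.335
v -0.475 0.881 1.192
v -0.127 0.835 0.808
v 0.503 1.814 1.264
v 0.155 1.859 1.648
v -0.285 0.979 0.718
v 0.345 1.958 1.174
v -0.481 1.103 0.722
v 0.149 2.082 1.178
v -0.675 1.183 0.819
v -0.045 2.162 1.275
v -0.83 1.203 0.99
v -0.2 2.182 1.446
v -0.914 1.159 1.201
v -0.284 2.138 1.656
v -0.912 1.06 1.41
v -0.282 2.039 1.866
v -0.823 0.926 1.576
v -0.193 1.905 2.032
v -0.665 0.782 1.666
v -0.035 1.761 2.122
v -0.469 0.658 1.662
v 0.161 1.637 2.118
v -0.275 0.578 1.565
v 0.355 1.557 2.021
v -0.12 0.558 1.394
v 0.51 1.537 1.85
v -0.036 0.602 1.184
v 0.594 1.581 1.639
v -0.038 0.701 0.974
v 0.592 1.68 1.43
v -1.497 3.592 -3.759
v -2.444 2.572 -2.451
v -0.411 4.431 -2.319
v -1.357 3.411 -1.01
v -0.923 2.969 -3.83
v -1.869 1.949 -2.521
v 0.164 3.808 -2.389
v -0.783 2.788 -1.081
f 2 1 5
f 2 5 3
f 3 5 6
f 3 6 4
f 5 1 7
f 5 7 6
f 6 7 8
f 6 8 4
f 7 1 9
f 7 9 8
f 8 9 10
f 8 10 4
f 9 1 11
f 9 11 10
f 10 11 12
f 10 12 4
f 11 1 13
f 11 13 12
f 12 13 14
f 12 14 4
f 13 1 15
f 13 15 14
f 14 15 16
f 14 16 4
f 15 1 17
f 15 17 16
f 16 17 18
f 16 18 4
f 17 1 19
f 17 19 18
f 18 19 20
f 18 20 4
f 19 1 21
f 19 21 20
f 20 21 22
f 20 22 4
f 21 1 23
f 21 23 22
f 22 23 24
f 22 24 4
f 23 1 25
f 23 25 24
f 24 25 26
f 24 26 4
f 25 1 27
f 25 27 26
f 26 27 28
f 26 28 4
f 27 1 29
f 27 29 28
f 28 29 30
f 28 30 4
f 29 1 31
f 29 31 30
f 30 31 32
f 30 32 4
f 31 1 2
f 31 2 32
f 32 2 3
f 32 3 4
f 34 33 37
f 34 37 35
f 35 37 38
f 35 38 36
f 37 33 39
f 37 39 38
f 38 39 40
f 38 40 36
f 39 33 41
f 39 41 40
f 40 41 42
f 40 42 36
f 41 33 43
f 41 43 42
f 42 43 44
f 42 44 36
f 43 33 45
f 43 45 44
f 44 45 46
f 44 46 36
f 45 33 47
f 45 47 46
f 46 47 48
f 46 48 36
f 47 33 49
f 47 49 48
f 48 49 50
f 48 50 36
f 49 33 51
f 49 51 50
f 50 51 52
f 50 52 36
f 51 33 53
f 51 53 52
f 52 53 54
f 52 54 36
f 53 33 55
f 53 55 54
f 54 55 56
f 54 56 36
f 55 33 57
f 55 57 56
f 56 57 58
f 56 58 36
f 57 33 59
f 57 59 58
f 58 59 60
f 58 60 36
f 59 33 34
f 59 34 60
f 60 34 35
f 60 35 36
f 62 64 61
f 65 62 61
f 61 64 63
f 63 65 61
f 62 68 64
f 66 62 65
f 66 68 62
f 64 68 63
f 67 65 63
f 63 68 67
f 67 66 65
f 68 66 67
f 70 69 73
f 70 73 71
f 71 73 74
f 71 74 72
f 73 69 75
f 73 75 74
f 74 75 76
f 74 76 72
f 75 69 77
f 75 77 76
f 76 77 78
f 76 78 72
f 77 69 79
f 77 79 78
f 78 79 80
f 78 80 72
f 79 69 81
f 79 81 80
f 80 81 82
f 80 82 72
f 81 69 83
f 81 83 82
f 82 83 84
f 82 84 72
f 83 69 85
f 83 85 84
f 84 85 86
f 84 86 72
f 85 69 87
f 85 87 86
f 86 87 88
f 86 88 72
f 87 69 89
f 87 89 88
f 88 89 90
f 88 90 72
f 89 69 91
f 89 91 90
f 90 91 92
f 90 92 72
f 91 69 93
f 91 93 92
f 92 93 94
f 92 94 72
f 93 69 95
f 93 95 94
f 94 95 96
f 94 96 72
f 95 69 97
f 95 97 96
f 96 97 98
f 96 98 72
f 97 69 70
f 97 70 98
f 98 70 71
f 98 71 72
f 100 102 99
f 103 100 99
f 99 102 101
f 101 103 99
f 100 106 102
f 104 100 103
f 104 106 100
f 102 106 101
f 105 103 101
f 101 106 105
f 105 104 103
f 106 104 105



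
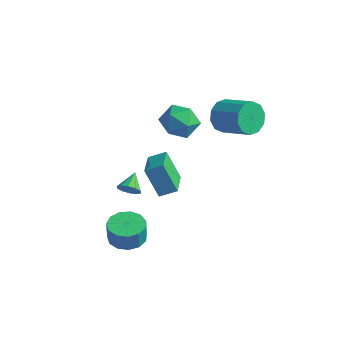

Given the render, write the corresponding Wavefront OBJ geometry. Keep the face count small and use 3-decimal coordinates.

v -0.102 -1.328 -2.395
v -1.011 -1.43 -0.719
v -1.221 0.211 -2.908
v -2.13 0.109 -1.231
v 0.61 -0.669 -1.969
v -0.299 -0.771 -0.292
v -0.509 0.87 -2.481
v -1.418 0.768 -0.805
v -0.129 -3.579 -0.343
v 0.489 -3.385 -0.218
v -0.531 -2.661 0.223
v 0.373 -3.217 -0.572
v 0.066 -3.188 -0.838
v -0.316 -3.308 -0.915
v -0.627 -3.531 -0.773
v -0.748 -3.773 -0.468
v -0.632 -3.94 -0.114
v -0.324 -3.969 0.152
v 0.058 -3.849 0.229
v 0.369 -3.626 0.088
v -1.528 1.368 2.648
v -0.899 2.169 2.057
v -0.621 -0.029 1.723
v 0.008 0.772 1.132
v 0.185 0.619 2.286
v -0.375 1.482 2.858
v -1.145 0.658 0.922
v -1.705 1.521 1.494
v -0.661 1.73 0.99
v 0.161 1.705 1.833
v -1.681 0.435 1.947
v -0.859 0.41 2.79
v -0.024 -3.894 -3.961
v 0.714 -4.604 -4.069
v 0.782 -4.716 -2.867
v 0.044 -4.006 -2.759
v 0.984 -4.091 -4.037
v 1.052 -4.204 -2.834
v 0.934 -3.516 -3.98
v 1.002 -3.628 -2.777
v 0.58 -3.06 -3.918
v 0.648 -3.173 -2.715
v 0.034 -2.87 -3.869
v 0.102 -2.982 -2.666
v -0.531 -3.004 -3.85
v -0.463 -3.116 -2.647
v -0.934 -3.421 -3.866
v -0.866 -3.533 -2.663
v -1.048 -3.988 -3.912
v -0.981 -4.1 -2.71
v -0.838 -4.525 -3.974
v -0.77 -4.637 -2.772
v -0.369 -4.862 -4.032
v -0.301 -4.974 -2.829
v 0.21 -4.891 -4.068
v 0.278 -5.004 -2.865
v 0.957 2.613 2.309
v 1.311 2.098 1.478
v 3.117 2.112 2.24
v 2.763 2.627 3.071
v 1.358 2.728 1.356
v 3.164 2.741 2.118
v 1.251 3.313 1.599
v 3.057 3.327 2.36
v 1.032 3.632 2.113
v 2.838 3.645 2.874
v 0.784 3.561 2.701
v 2.59 3.575 3.463
v 0.603 3.128 3.14
v 2.409 3.142 3.902
v 0.556 2.499 3.262
v 2.362 2.512 4.024
v 0.663 1.913 3.02
v 2.469 1.927 3.781
v 0.882 1.595 2.506
v 2.688 1.608 3.267
v 1.13 1.665 1.917
v 2.936 1.679 2.679
f 2 4 1
f 5 2 1
f 1 4 3
f 3 5 1
f 2 8 4
f 6 2 5
f 6 8 2
f 4 8 3
f 7 5 3
f 3 8 7
f 7 6 5
f 8 6 7
f 10 9 12
f 10 12 11
f 12 9 13
f 12 13 11
f 13 9 14
f 13 14 11
f 14 9 15
f 14 15 11
f 15 9 16
f 15 16 11
f 16 9 17
f 16 17 11
f 17 9 18
f 17 18 11
f 18 9 19
f 18 19 11
f 19 9 20
f 19 20 11
f 20 9 10
f 20 10 11
f 21 32 26
f 21 26 22
f 21 22 28
f 21 28 31
f 21 31 32
f 22 26 30
f 26 32 25
f 32 31 23
f 31 28 27
f 28 22 29
f 24 30 25
f 24 25 23
f 24 23 27
f 24 27 29
f 24 29 30
f 25 30 26
f 23 25 32
f 27 23 31
f 29 27 28
f 30 29 22
f 34 33 37
f 34 37 35
f 35 37 38
f 35 38 36
f 37 33 39
f 37 39 38
f 38 39 40
f 38 40 36
f 39 33 41
f 39 41 40
f 40 41 42
f 40 42 36
f 41 33 43
f 41 43 42
f 42 43 44
f 42 44 36
f 43 33 45
f 43 45 44
f 44 45 46
f 44 46 36
f 45 33 47
f 45 47 46
f 46 47 48
f 46 48 36
f 47 33 49
f 47 49 48
f 48 49 50
f 48 50 36
f 49 33 51
f 49 51 50
f 50 51 52
f 50 52 36
f 51 33 53
f 51 53 52
f 52 53 54
f 52 54 36
f 53 33 55
f 53 55 54
f 54 55 56
f 54 56 36
f 55 33 34
f 55 34 56
f 56 34 35
f 56 35 36
f 58 57 61
f 58 61 59
f 59 61 62
f 59 62 60
f 61 57 63
f 61 63 62
f 62 63 64
f 62 64 60
f 63 57 65
f 63 65 64
f 64 65 66
f 64 66 60
f 65 57 67
f 65 67 66
f 66 67 68
f 66 68 60
f 67 57 69
f 67 69 68
f 68 69 70
f 68 70 60
f 69 57 71
f 69 71 70
f 70 71 72
f 70 72 60
f 71 57 73
f 71 73 72
f 72 73 74
f 72 74 60
f 73 57 75
f 73 75 74
f 74 75 76
f 74 76 60
f 75 57 77
f 75 77 76
f 76 77 78
f 76 78 60
f 77 57 58
f 77 58 78
f 78 58 59
f 78 59 60



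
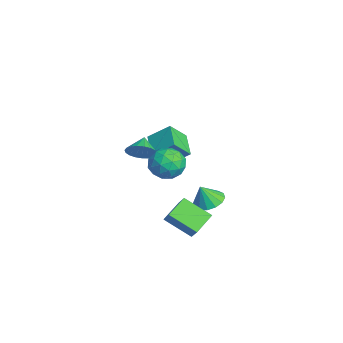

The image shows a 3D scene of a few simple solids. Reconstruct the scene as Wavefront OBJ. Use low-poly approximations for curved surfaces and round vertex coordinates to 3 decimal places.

v 0.087 3.969 -2.691
v 0.733 3.255 -2.994
v 0.093 3.431 -1.409
v 1.035 3.649 -2.829
v 1.083 4.129 -2.628
v 0.864 4.566 -2.443
v 0.437 4.843 -2.325
v -0.084 4.887 -2.304
v -0.559 4.684 -2.387
v -0.86 4.29 -2.552
v -0.908 3.81 -2.753
v -0.689 3.373 -2.938
v -0.262 3.095 -3.057
v 0.258 3.052 -3.077
v -4.202 1.267 0.533
v -3.75 2.533 1.557
v -4.528 2.333 -0.642
v -4.077 3.6 0.382
v -2.543 1.14 -0.042
v -2.092 2.407 0.982
v -2.87 2.207 -1.217
v -2.418 3.473 -0.193
v 0.213 -0.03 2.103
v 0.75 0.026 2.897
v -0.733 0.35 2.717
v 0.795 0.391 2.74
v 0.739 0.683 2.474
v 0.592 0.851 2.143
v 0.38 0.868 1.805
v 0.138 0.729 1.519
v -0.09 0.459 1.334
v -0.266 0.104 1.282
v -0.359 -0.273 1.372
v -0.353 -0.609 1.588
v -0.25 -0.844 1.893
v -0.066 -0.939 2.235
v 0.166 -0.876 2.554
v 0.406 -0.667 2.794
v 0.613 -0.348 2.916
v 2.382 3.258 -2.694
v 1.422 1.865 -1.665
v 3.138 3.39 -1.81
v 2.178 1.996 -0.782
v 3.302 2.164 -3.318
v 2.342 0.77 -2.29
v 4.058 2.295 -2.435
v 3.098 0.902 -1.406
v 4.394 0.91 4.408
v 5.046 0.477 3.585
v 2.914 0.723 3.335
v 3.566 0.29 2.512
v 3.386 -0.302 3.465
v 4.301 -0.186 4.127
v 3.659 1.386 2.793
v 4.574 1.502 3.455
v 4.591 0.771 2.586
v 4.422 -0.272 3.002
v 3.538 1.472 3.918
v 3.369 0.429 4.334
v 4.85 0.71 4.09
v 3.11 0.49 2.83
v 3.004 0.142 3.39
v 3.387 -0.112 2.906
v 4.412 0.32 4.409
v 4.795 0.066 3.926
v 3.819 -0.392 3.855
v 3.165 1.134 2.994
v 3.548 0.88 2.511
v 4.573 1.312 4.014
v 4.956 1.058 3.53
v 4.141 1.592 3.065
v 4.966 0.628 3.02
v 4.096 0.518 2.389
v 4.151 1.163 2.554
v 4.689 1.231 2.944
v 4.866 0.015 3.264
v 3.996 -0.095 2.633
v 3.891 -0.443 3.193
v 4.429 -0.375 3.583
v 4.599 0.188 2.677
v 3.964 1.295 4.287
v 3.094 1.185 3.656
v 3.531 1.575 3.337
v 4.069 1.643 3.727
v 3.864 0.682 4.531
v 2.994 0.572 3.9
v 3.271 -0.031 3.976
v 3.809 0.037 4.366
v 3.361 1.012 4.243
f 2 1 4
f 2 4 3
f 4 1 5
f 4 5 3
f 5 1 6
f 5 6 3
f 6 1 7
f 6 7 3
f 7 1 8
f 7 8 3
f 8 1 9
f 8 9 3
f 9 1 10
f 9 10 3
f 10 1 11
f 10 11 3
f 11 1 12
f 11 12 3
f 12 1 13
f 12 13 3
f 13 1 14
f 13 14 3
f 14 1 2
f 14 2 3
f 16 18 15
f 19 16 15
f 15 18 17
f 17 19 15
f 16 22 18
f 20 16 19
f 20 22 16
f 18 22 17
f 21 19 17
f 17 22 21
f 21 20 19
f 22 20 21
f 24 23 26
f 24 26 25
f 26 23 27
f 26 27 25
f 27 23 28
f 27 28 25
f 28 23 29
f 28 29 25
f 29 23 30
f 29 30 25
f 30 23 31
f 30 31 25
f 31 23 32
f 31 32 25
f 32 23 33
f 32 33 25
f 33 23 34
f 33 34 25
f 34 23 35
f 34 35 25
f 35 23 36
f 35 36 25
f 36 23 37
f 36 37 25
f 37 23 38
f 37 38 25
f 38 23 39
f 38 39 25
f 39 23 24
f 39 24 25
f 41 43 40
f 44 41 40
f 40 43 42
f 42 44 40
f 41 47 43
f 45 41 44
f 45 47 41
f 43 47 42
f 46 44 42
f 42 47 46
f 46 45 44
f 47 45 46
f 48 85 64
f 85 59 88
f 64 88 53
f 85 88 64
f 48 64 60
f 64 53 65
f 60 65 49
f 64 65 60
f 48 60 69
f 60 49 70
f 69 70 55
f 60 70 69
f 48 69 81
f 69 55 84
f 81 84 58
f 69 84 81
f 48 81 85
f 81 58 89
f 85 89 59
f 81 89 85
f 49 65 76
f 65 53 79
f 76 79 57
f 65 79 76
f 53 88 66
f 88 59 87
f 66 87 52
f 88 87 66
f 59 89 86
f 89 58 82
f 86 82 50
f 89 82 86
f 58 84 83
f 84 55 71
f 83 71 54
f 84 71 83
f 55 70 75
f 70 49 72
f 75 72 56
f 70 72 75
f 51 77 63
f 77 57 78
f 63 78 52
f 77 78 63
f 51 63 61
f 63 52 62
f 61 62 50
f 63 62 61
f 51 61 68
f 61 50 67
f 68 67 54
f 61 67 68
f 51 68 73
f 68 54 74
f 73 74 56
f 68 74 73
f 51 73 77
f 73 56 80
f 77 80 57
f 73 80 77
f 52 78 66
f 78 57 79
f 66 79 53
f 78 79 66
f 50 62 86
f 62 52 87
f 86 87 59
f 62 87 86
f 54 67 83
f 67 50 82
f 83 82 58
f 67 82 83
f 56 74 75
f 74 54 71
f 75 71 55
f 74 71 75
f 57 80 76
f 80 56 72
f 76 72 49
f 80 72 76



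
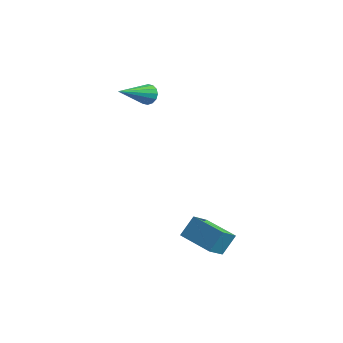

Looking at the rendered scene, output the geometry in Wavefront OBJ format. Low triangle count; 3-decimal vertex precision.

v 1.873 -4.66 -2.301
v 2.063 -3.966 -1.392
v 1.86 -3.697 -3.034
v 2.05 -3.003 -2.124
v 3.57 -4.817 -2.536
v 3.76 -4.123 -1.626
v 3.557 -3.854 -3.268
v 3.747 -3.16 -2.359
v -3.061 -0.715 3.045
v -2.861 -0.984 2.56
v -3.299 -2.525 3.955
v -2.613 -0.932 2.73
v -2.484 -0.821 2.984
v -2.511 -0.682 3.255
v -2.685 -0.551 3.469
v -2.96 -0.465 3.57
v -3.262 -0.445 3.53
v -3.51 -0.497 3.361
v -3.639 -0.608 3.107
v -3.612 -0.747 2.836
v -3.438 -0.878 2.622
v -3.163 -0.965 2.521
f 2 4 1
f 5 2 1
f 1 4 3
f 3 5 1
f 2 8 4
f 6 2 5
f 6 8 2
f 4 8 3
f 7 5 3
f 3 8 7
f 7 6 5
f 8 6 7
f 10 9 12
f 10 12 11
f 12 9 13
f 12 13 11
f 13 9 14
f 13 14 11
f 14 9 15
f 14 15 11
f 15 9 16
f 15 16 11
f 16 9 17
f 16 17 11
f 17 9 18
f 17 18 11
f 18 9 19
f 18 19 11
f 19 9 20
f 19 20 11
f 20 9 21
f 20 21 11
f 21 9 22
f 21 22 11
f 22 9 10
f 22 10 11



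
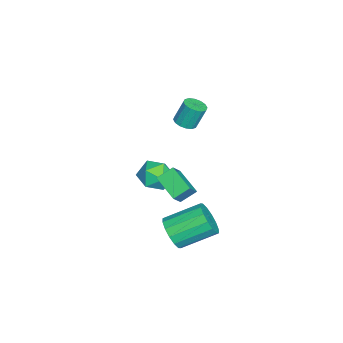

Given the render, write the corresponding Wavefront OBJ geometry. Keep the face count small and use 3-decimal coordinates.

v -4.118 -2.216 -3.135
v -3.173 -2.633 -2.81
v -4.707 -3.827 -3.49
v -3.762 -4.244 -3.165
v -4.433 -3.794 -2.443
v -4.068 -2.798 -2.224
v -3.812 -3.662 -4.076
v -3.447 -2.666 -3.857
v -2.984 -3.527 -3.392
v -3.367 -3.609 -2.382
v -4.513 -2.851 -3.918
v -4.896 -2.933 -2.908
v -1.422 -2.551 -1.255
v -1.879 -1.795 -0.652
v -2.143 -2.344 -2.06
v -2.6 -1.588 -1.457
v -0.4 -1.432 -1.883
v -0.857 -0.676 -1.28
v -1.121 -1.225 -2.688
v -1.578 -0.469 -2.085
v -2.72 -1.358 2.341
v -2.1 -1.495 2.48
v -2.28 -1 3.777
v -2.9 -0.862 3.639
v -2.095 -1.18 2.361
v -2.275 -0.685 3.658
v -2.257 -0.913 2.236
v -2.438 -0.418 3.533
v -2.543 -0.765 2.14
v -2.724 -0.27 3.437
v -2.877 -0.776 2.098
v -3.058 -0.281 3.395
v -3.169 -0.942 2.121
v -3.349 -0.447 3.418
v -3.34 -1.22 2.203
v -3.52 -0.725 3.5
v -3.345 -1.535 2.322
v -3.525 -1.04 3.619
v -3.182 -1.802 2.447
v -3.363 -1.307 3.744
v -2.896 -1.95 2.543
v -3.077 -1.455 3.84
v -2.562 -1.939 2.585
v -2.743 -1.444 3.882
v -2.271 -1.773 2.562
v -2.451 -1.278 3.859
v 0.652 -1.272 -3.736
v 1.246 -1.479 -2.933
v 0.562 0.325 -1.962
v -0.032 0.532 -2.764
v 1.548 -1.19 -3.256
v 0.864 0.614 -2.284
v 1.61 -0.924 -3.707
v 0.926 0.88 -2.736
v 1.416 -0.75 -4.166
v 0.731 1.053 -3.195
v 1.016 -0.717 -4.51
v 0.332 1.087 -3.539
v 0.519 -0.832 -4.646
v -0.165 0.972 -3.675
v 0.058 -1.065 -4.538
v -0.626 0.739 -3.567
v -0.244 -1.354 -4.216
v -0.928 0.45 -3.244
v -0.306 -1.62 -3.764
v -0.99 0.184 -2.793
v -0.111 -1.793 -3.305
v -0.796 0.01 -2.334
v 0.288 -1.827 -2.961
v -0.396 -0.023 -1.99
v 0.785 -1.712 -2.825
v 0.101 0.092 -1.854
f 1 12 6
f 1 6 2
f 1 2 8
f 1 8 11
f 1 11 12
f 2 6 10
f 6 12 5
f 12 11 3
f 11 8 7
f 8 2 9
f 4 10 5
f 4 5 3
f 4 3 7
f 4 7 9
f 4 9 10
f 5 10 6
f 3 5 12
f 7 3 11
f 9 7 8
f 10 9 2
f 14 16 13
f 17 14 13
f 13 16 15
f 15 17 13
f 14 20 16
f 18 14 17
f 18 20 14
f 16 20 15
f 19 17 15
f 15 20 19
f 19 18 17
f 20 18 19
f 22 21 25
f 22 25 23
f 23 25 26
f 23 26 24
f 25 21 27
f 25 27 26
f 26 27 28
f 26 28 24
f 27 21 29
f 27 29 28
f 28 29 30
f 28 30 24
f 29 21 31
f 29 31 30
f 30 31 32
f 30 32 24
f 31 21 33
f 31 33 32
f 32 33 34
f 32 34 24
f 33 21 35
f 33 35 34
f 34 35 36
f 34 36 24
f 35 21 37
f 35 37 36
f 36 37 38
f 36 38 24
f 37 21 39
f 37 39 38
f 38 39 40
f 38 40 24
f 39 21 41
f 39 41 40
f 40 41 42
f 40 42 24
f 41 21 43
f 41 43 42
f 42 43 44
f 42 44 24
f 43 21 45
f 43 45 44
f 44 45 46
f 44 46 24
f 45 21 22
f 45 22 46
f 46 22 23
f 46 23 24
f 48 47 51
f 48 51 49
f 49 51 52
f 49 52 50
f 51 47 53
f 51 53 52
f 52 53 54
f 52 54 50
f 53 47 55
f 53 55 54
f 54 55 56
f 54 56 50
f 55 47 57
f 55 57 56
f 56 57 58
f 56 58 50
f 57 47 59
f 57 59 58
f 58 59 60
f 58 60 50
f 59 47 61
f 59 61 60
f 60 61 62
f 60 62 50
f 61 47 63
f 61 63 62
f 62 63 64
f 62 64 50
f 63 47 65
f 63 65 64
f 64 65 66
f 64 66 50
f 65 47 67
f 65 67 66
f 66 67 68
f 66 68 50
f 67 47 69
f 67 69 68
f 68 69 70
f 68 70 50
f 69 47 71
f 69 71 70
f 70 71 72
f 70 72 50
f 71 47 48
f 71 48 72
f 72 48 49
f 72 49 50



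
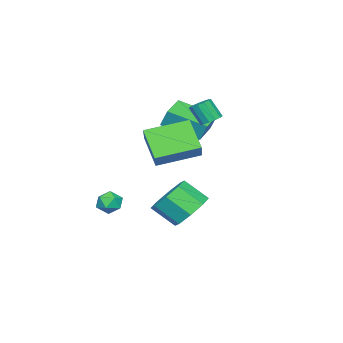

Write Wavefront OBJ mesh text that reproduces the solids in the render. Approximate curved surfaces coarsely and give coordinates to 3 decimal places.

v 1.841 0.123 -0.205
v 1.183 -0.833 1.037
v 2.686 0.58 0.594
v 2.028 -0.376 1.837
v 3.132 -1.404 -0.697
v 2.474 -2.36 0.546
v 3.977 -0.947 0.103
v 3.319 -1.903 1.345
v 3.542 -2.811 -2.744
v 4.169 -2.821 -2.529
v 3.751 -3.639 -3.391
v 4.378 -3.649 -3.176
v 3.885 -3.826 -2.77
v 3.756 -3.314 -2.37
v 4.164 -3.146 -3.55
v 4.035 -2.634 -3.15
v 4.553 -3.028 -3.027
v 4.381 -3.448 -2.545
v 3.539 -3.012 -3.375
v 3.367 -3.432 -2.893
v 0.387 -1.179 -4.394
v 1.411 -1.237 -4.762
v 1.697 -2.32 -3.795
v 0.673 -2.261 -3.426
v 1.329 -0.696 -4.133
v 1.615 -1.779 -3.165
v 0.695 -0.438 -3.656
v 0.981 -1.521 -2.688
v -0.12 -0.613 -3.611
v 0.167 -1.696 -2.644
v -0.637 -1.12 -4.025
v -0.351 -2.203 -3.058
v -0.555 -1.661 -4.655
v -0.269 -2.744 -3.687
v 0.079 -1.919 -5.132
v 0.365 -3.002 -4.164
v 0.893 -1.744 -5.176
v 1.18 -2.827 -4.209
v -2.052 -3.651 0.456
v -2.019 -3.259 1.354
v -2.516 -1.88 -0.298
v -2.483 -1.489 0.6
v -0.517 -3.331 0.26
v -0.484 -2.94 1.158
v -0.981 -1.561 -0.494
v -0.948 -1.169 0.404
v -0.654 -0.795 0.935
v -0.269 -1.122 0.718
v -0.201 -1.673 1.668
v -0.586 -1.345 1.885
v -0.119 -0.883 0.845
v -0.051 -1.434 1.795
v -0.138 -0.616 1.002
v -0.07 -1.167 1.952
v -0.321 -0.406 1.136
v -0.253 -0.956 2.086
v -0.61 -0.319 1.207
v -0.542 -0.869 2.157
v -0.913 -0.383 1.192
v -0.845 -0.934 2.142
v -1.134 -0.578 1.095
v -1.066 -1.128 2.045
v -1.202 -0.842 0.947
v -1.134 -1.392 1.897
v -1.096 -1.09 0.795
v -1.028 -1.641 1.745
v -0.85 -1.245 0.688
v -0.782 -1.796 1.638
v -0.542 -1.257 0.659
v -0.474 -1.808 1.609
f 2 4 1
f 5 2 1
f 1 4 3
f 3 5 1
f 2 8 4
f 6 2 5
f 6 8 2
f 4 8 3
f 7 5 3
f 3 8 7
f 7 6 5
f 8 6 7
f 9 20 14
f 9 14 10
f 9 10 16
f 9 16 19
f 9 19 20
f 10 14 18
f 14 20 13
f 20 19 11
f 19 16 15
f 16 10 17
f 12 18 13
f 12 13 11
f 12 11 15
f 12 15 17
f 12 17 18
f 13 18 14
f 11 13 20
f 15 11 19
f 17 15 16
f 18 17 10
f 22 21 25
f 22 25 23
f 23 25 26
f 23 26 24
f 25 21 27
f 25 27 26
f 26 27 28
f 26 28 24
f 27 21 29
f 27 29 28
f 28 29 30
f 28 30 24
f 29 21 31
f 29 31 30
f 30 31 32
f 30 32 24
f 31 21 33
f 31 33 32
f 32 33 34
f 32 34 24
f 33 21 35
f 33 35 34
f 34 35 36
f 34 36 24
f 35 21 37
f 35 37 36
f 36 37 38
f 36 38 24
f 37 21 22
f 37 22 38
f 38 22 23
f 38 23 24
f 40 42 39
f 43 40 39
f 39 42 41
f 41 43 39
f 40 46 42
f 44 40 43
f 44 46 40
f 42 46 41
f 45 43 41
f 41 46 45
f 45 44 43
f 46 44 45
f 48 47 51
f 48 51 49
f 49 51 52
f 49 52 50
f 51 47 53
f 51 53 52
f 52 53 54
f 52 54 50
f 53 47 55
f 53 55 54
f 54 55 56
f 54 56 50
f 55 47 57
f 55 57 56
f 56 57 58
f 56 58 50
f 57 47 59
f 57 59 58
f 58 59 60
f 58 60 50
f 59 47 61
f 59 61 60
f 60 61 62
f 60 62 50
f 61 47 63
f 61 63 62
f 62 63 64
f 62 64 50
f 63 47 65
f 63 65 64
f 64 65 66
f 64 66 50
f 65 47 67
f 65 67 66
f 66 67 68
f 66 68 50
f 67 47 69
f 67 69 68
f 68 69 70
f 68 70 50
f 69 47 48
f 69 48 70
f 70 48 49
f 70 49 50



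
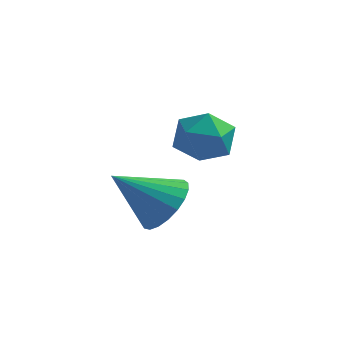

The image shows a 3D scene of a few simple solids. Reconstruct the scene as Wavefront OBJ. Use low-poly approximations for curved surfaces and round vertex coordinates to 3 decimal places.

v -2.33 -0.748 -4.171
v -1.594 -0.774 -3.381
v -3.75 -1.452 -2.869
v -1.761 -0.359 -3.34
v -2.027 -0.012 -3.442
v -2.345 0.208 -3.67
v -2.661 0.263 -3.985
v -2.919 0.142 -4.332
v -3.076 -0.132 -4.651
v -3.104 -0.513 -4.887
v -2.998 -0.935 -4.999
v -2.776 -1.324 -4.968
v -2.478 -1.614 -4.799
v -2.154 -1.755 -4.522
v -1.86 -1.721 -4.183
v -1.648 -1.519 -3.843
v -1.554 -1.184 -3.559
v -2.435 3.3 -2.375
v -1.43 2.881 -2.472
v -3.11 1.859 -3.148
v -2.105 1.44 -3.245
v -2.563 1.54 -2.257
v -2.146 2.43 -1.779
v -2.394 2.31 -3.841
v -1.977 3.2 -3.363
v -1.404 2.269 -3.377
v -1.509 1.793 -2.398
v -3.031 2.947 -3.222
v -3.136 2.471 -2.243
f 2 1 4
f 2 4 3
f 4 1 5
f 4 5 3
f 5 1 6
f 5 6 3
f 6 1 7
f 6 7 3
f 7 1 8
f 7 8 3
f 8 1 9
f 8 9 3
f 9 1 10
f 9 10 3
f 10 1 11
f 10 11 3
f 11 1 12
f 11 12 3
f 12 1 13
f 12 13 3
f 13 1 14
f 13 14 3
f 14 1 15
f 14 15 3
f 15 1 16
f 15 16 3
f 16 1 17
f 16 17 3
f 17 1 2
f 17 2 3
f 18 29 23
f 18 23 19
f 18 19 25
f 18 25 28
f 18 28 29
f 19 23 27
f 23 29 22
f 29 28 20
f 28 25 24
f 25 19 26
f 21 27 22
f 21 22 20
f 21 20 24
f 21 24 26
f 21 26 27
f 22 27 23
f 20 22 29
f 24 20 28
f 26 24 25
f 27 26 19



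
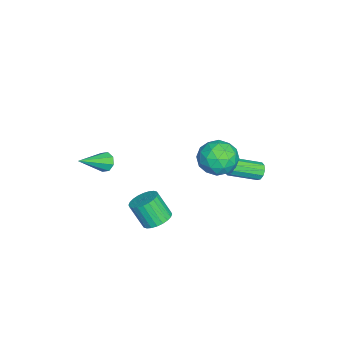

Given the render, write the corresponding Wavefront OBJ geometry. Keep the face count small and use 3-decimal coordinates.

v 2.655 0.052 -2.794
v 3.021 0.586 -2.416
v 2.791 -0.097 -1.228
v 2.425 -0.632 -1.606
v 2.747 0.689 -2.41
v 2.518 0.006 -1.222
v 2.459 0.695 -2.462
v 2.23 0.012 -1.274
v 2.201 0.603 -2.565
v 1.972 -0.08 -1.376
v 2.012 0.427 -2.703
v 1.783 -0.256 -1.514
v 1.921 0.194 -2.854
v 1.691 -0.489 -1.666
v 1.941 -0.061 -2.997
v 1.712 -0.744 -1.808
v 2.071 -0.298 -3.108
v 1.841 -0.982 -1.92
v 2.289 -0.483 -3.172
v 2.059 -1.166 -1.984
v 2.562 -0.586 -3.178
v 2.333 -1.269 -1.99
v 2.85 -0.592 -3.126
v 2.621 -1.275 -1.938
v 3.108 -0.5 -3.024
v 2.879 -1.183 -1.835
v 3.297 -0.324 -2.886
v 3.068 -1.007 -1.697
v 3.389 -0.091 -2.734
v 3.159 -0.774 -1.546
v 3.368 0.164 -2.592
v 3.139 -0.519 -1.403
v 3.239 0.402 -2.48
v 3.009 -0.282 -1.292
v 2.858 -2.253 1.27
v 3.271 -1.993 1.039
v 3.982 -3.227 2.19
v 3.144 -1.81 1.388
v 2.849 -1.887 1.667
v 2.559 -2.178 1.713
v 2.444 -2.513 1.5
v 2.571 -2.695 1.151
v 2.866 -2.618 0.872
v 3.156 -2.327 0.826
v 0.02 3.288 0.475
v 0.627 3.33 -0.356
v 0.193 1.63 0.516
v 0.8 1.672 -0.315
v 1.131 2.05 0.585
v 1.025 3.074 0.559
v -0.205 1.886 -0.399
v -0.311 2.91 -0.425
v 0.488 2.464 -0.897
v 1.314 2.565 -0.289
v -0.494 2.395 0.449
v 0.332 2.496 1.057
v 0.308 3.454 0.056
v 0.512 1.506 0.104
v 0.706 1.727 0.633
v 1.063 1.752 0.144
v 0.542 3.304 0.594
v 0.899 3.329 0.105
v 1.195 2.576 0.658
v -0.079 1.631 0.055
v 0.278 1.656 -0.434
v -0.243 3.208 0.016
v 0.114 3.233 -0.473
v -0.375 2.384 -0.498
v 0.584 2.97 -0.751
v 0.685 1.996 -0.726
v 0.095 2.121 -0.776
v 0.032 2.723 -0.791
v 1.069 3.03 -0.393
v 1.171 2.055 -0.369
v 1.365 2.277 0.16
v 1.303 2.879 0.145
v 0.987 2.52 -0.711
v -0.351 2.905 0.529
v -0.249 1.93 0.553
v -0.483 2.081 0.015
v -0.545 2.683 0
v 0.135 2.964 0.886
v 0.236 1.99 0.911
v 0.788 2.237 0.951
v 0.725 2.839 0.936
v -0.167 2.44 0.871
v -2.015 4.171 -2.839
v -1.759 4.443 -2.491
v -1.21 3.08 -1.833
v -1.465 2.809 -2.181
v -2.046 4.382 -2.376
v -1.497 3.02 -1.718
v -2.321 4.242 -2.438
v -1.772 2.879 -1.779
v -2.479 4.074 -2.653
v -1.93 2.711 -1.994
v -2.46 3.943 -2.939
v -1.91 2.581 -2.281
v -2.27 3.9 -3.187
v -1.721 2.537 -2.529
v -1.983 3.96 -3.302
v -1.434 2.598 -2.644
v -1.708 4.101 -3.241
v -1.159 2.738 -2.582
v -1.55 4.269 -3.026
v -1.001 2.906 -2.367
v -1.57 4.399 -2.739
v -1.02 3.037 -2.081
f 2 1 5
f 2 5 3
f 3 5 6
f 3 6 4
f 5 1 7
f 5 7 6
f 6 7 8
f 6 8 4
f 7 1 9
f 7 9 8
f 8 9 10
f 8 10 4
f 9 1 11
f 9 11 10
f 10 11 12
f 10 12 4
f 11 1 13
f 11 13 12
f 12 13 14
f 12 14 4
f 13 1 15
f 13 15 14
f 14 15 16
f 14 16 4
f 15 1 17
f 15 17 16
f 16 17 18
f 16 18 4
f 17 1 19
f 17 19 18
f 18 19 20
f 18 20 4
f 19 1 21
f 19 21 20
f 20 21 22
f 20 22 4
f 21 1 23
f 21 23 22
f 22 23 24
f 22 24 4
f 23 1 25
f 23 25 24
f 24 25 26
f 24 26 4
f 25 1 27
f 25 27 26
f 26 27 28
f 26 28 4
f 27 1 29
f 27 29 28
f 28 29 30
f 28 30 4
f 29 1 31
f 29 31 30
f 30 31 32
f 30 32 4
f 31 1 33
f 31 33 32
f 32 33 34
f 32 34 4
f 33 1 2
f 33 2 34
f 34 2 3
f 34 3 4
f 36 35 38
f 36 38 37
f 38 35 39
f 38 39 37
f 39 35 40
f 39 40 37
f 40 35 41
f 40 41 37
f 41 35 42
f 41 42 37
f 42 35 43
f 42 43 37
f 43 35 44
f 43 44 37
f 44 35 36
f 44 36 37
f 45 82 61
f 82 56 85
f 61 85 50
f 82 85 61
f 45 61 57
f 61 50 62
f 57 62 46
f 61 62 57
f 45 57 66
f 57 46 67
f 66 67 52
f 57 67 66
f 45 66 78
f 66 52 81
f 78 81 55
f 66 81 78
f 45 78 82
f 78 55 86
f 82 86 56
f 78 86 82
f 46 62 73
f 62 50 76
f 73 76 54
f 62 76 73
f 50 85 63
f 85 56 84
f 63 84 49
f 85 84 63
f 56 86 83
f 86 55 79
f 83 79 47
f 86 79 83
f 55 81 80
f 81 52 68
f 80 68 51
f 81 68 80
f 52 67 72
f 67 46 69
f 72 69 53
f 67 69 72
f 48 74 60
f 74 54 75
f 60 75 49
f 74 75 60
f 48 60 58
f 60 49 59
f 58 59 47
f 60 59 58
f 48 58 65
f 58 47 64
f 65 64 51
f 58 64 65
f 48 65 70
f 65 51 71
f 70 71 53
f 65 71 70
f 48 70 74
f 70 53 77
f 74 77 54
f 70 77 74
f 49 75 63
f 75 54 76
f 63 76 50
f 75 76 63
f 47 59 83
f 59 49 84
f 83 84 56
f 59 84 83
f 51 64 80
f 64 47 79
f 80 79 55
f 64 79 80
f 53 71 72
f 71 51 68
f 72 68 52
f 71 68 72
f 54 77 73
f 77 53 69
f 73 69 46
f 77 69 73
f 88 87 91
f 88 91 89
f 89 91 92
f 89 92 90
f 91 87 93
f 91 93 92
f 92 93 94
f 92 94 90
f 93 87 95
f 93 95 94
f 94 95 96
f 94 96 90
f 95 87 97
f 95 97 96
f 96 97 98
f 96 98 90
f 97 87 99
f 97 99 98
f 98 99 100
f 98 100 90
f 99 87 101
f 99 101 100
f 100 101 102
f 100 102 90
f 101 87 103
f 101 103 102
f 102 103 104
f 102 104 90
f 103 87 105
f 103 105 104
f 104 105 106
f 104 106 90
f 105 87 107
f 105 107 106
f 106 107 108
f 106 108 90
f 107 87 88
f 107 88 108
f 108 88 89
f 108 89 90



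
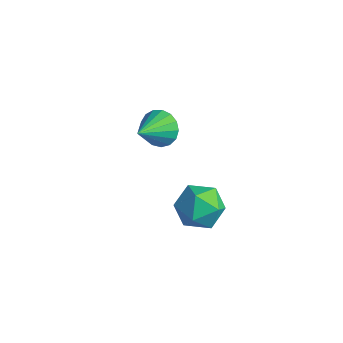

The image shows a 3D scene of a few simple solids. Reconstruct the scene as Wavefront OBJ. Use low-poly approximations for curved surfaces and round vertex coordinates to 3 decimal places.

v 1.554 -2.932 1.112
v 2.517 -2.266 1.237
v 2.423 -3.934 -0.257
v 3.386 -3.268 -0.132
v 3.073 -4.015 0.722
v 2.535 -3.396 1.568
v 2.405 -2.804 -0.588
v 1.867 -2.185 0.258
v 3.043 -2.187 0.186
v 3.456 -2.935 0.996
v 1.484 -3.265 -0.016
v 1.897 -4.013 0.794
v -2.667 -0.864 0.243
v -1.82 -0.499 0.509
v -2.313 -2.396 1.217
v -2.109 -0.357 0.837
v -2.526 -0.331 1.029
v -2.975 -0.428 1.041
v -3.354 -0.624 0.87
v -3.575 -0.875 0.556
v -3.588 -1.124 0.169
v -3.391 -1.313 -0.2
v -3.028 -1.399 -0.468
v -2.582 -1.362 -0.573
v -2.155 -1.212 -0.491
v -1.846 -0.981 -0.241
v -1.725 -0.724 0.12
f 1 12 6
f 1 6 2
f 1 2 8
f 1 8 11
f 1 11 12
f 2 6 10
f 6 12 5
f 12 11 3
f 11 8 7
f 8 2 9
f 4 10 5
f 4 5 3
f 4 3 7
f 4 7 9
f 4 9 10
f 5 10 6
f 3 5 12
f 7 3 11
f 9 7 8
f 10 9 2
f 14 13 16
f 14 16 15
f 16 13 17
f 16 17 15
f 17 13 18
f 17 18 15
f 18 13 19
f 18 19 15
f 19 13 20
f 19 20 15
f 20 13 21
f 20 21 15
f 21 13 22
f 21 22 15
f 22 13 23
f 22 23 15
f 23 13 24
f 23 24 15
f 24 13 25
f 24 25 15
f 25 13 26
f 25 26 15
f 26 13 27
f 26 27 15
f 27 13 14
f 27 14 15



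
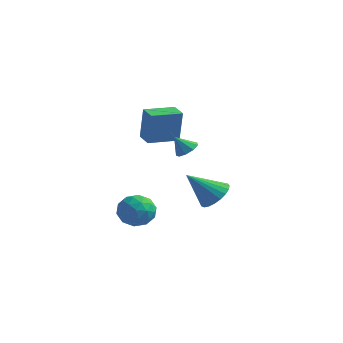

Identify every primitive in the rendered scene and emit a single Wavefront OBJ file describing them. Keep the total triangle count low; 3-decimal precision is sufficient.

v -0.832 -3.177 -2.908
v -0.413 -2.466 -2.159
v 0.833 -3.534 -3.501
v 1.252 -2.823 -2.752
v 0.794 -3.781 -2.415
v -0.236 -3.561 -2.049
v 0.656 -2.439 -3.611
v -0.374 -2.219 -3.245
v 0.507 -2.01 -2.594
v 0.592 -2.84 -1.854
v -0.172 -3.16 -3.806
v -0.087 -3.99 -3.066
v -0.769 -2.79 -2.482
v 1.189 -3.21 -3.178
v 0.919 -3.773 -2.98
v 1.166 -3.355 -2.54
v -0.665 -3.433 -2.417
v -0.418 -3.016 -1.976
v 0.291 -3.789 -2.127
v 0.838 -2.984 -3.684
v 1.085 -2.567 -3.243
v -0.746 -2.645 -3.12
v -0.499 -2.227 -2.68
v 0.129 -2.211 -3.533
v 0.018 -2.104 -2.297
v 0.997 -2.314 -2.645
v 0.646 -2.089 -3.15
v 0.041 -1.959 -2.935
v 0.068 -2.592 -1.862
v 1.047 -2.802 -2.211
v 0.777 -3.365 -2.012
v 0.173 -3.235 -1.797
v 0.609 -2.324 -2.118
v -0.627 -3.198 -3.449
v 0.352 -3.408 -3.798
v 0.247 -2.765 -3.863
v -0.357 -2.635 -3.648
v -0.577 -3.686 -3.015
v 0.402 -3.896 -3.363
v 0.379 -4.041 -2.725
v -0.226 -3.911 -2.51
v -0.189 -3.676 -3.542
v -4.142 3.063 -0.009
v -3.828 2.963 2.136
v -3.191 4.73 -0.07
v -2.878 4.63 2.075
v -3.182 2.51 -0.175
v -2.869 2.41 1.97
v -2.232 4.177 -0.236
v -1.918 4.077 1.909
v 3.915 -1.165 -1.463
v 4.799 -1.499 -1.078
v 2.845 -2.235 0.063
v 4.741 -1.137 -0.865
v 4.54 -0.78 -0.755
v 4.232 -0.489 -0.768
v 3.869 -0.315 -0.901
v 3.513 -0.288 -1.131
v 3.228 -0.413 -1.418
v 3.061 -0.667 -1.714
v 3.042 -1.008 -1.966
v 3.174 -1.376 -2.131
v 3.434 -1.707 -2.181
v 3.777 -1.944 -2.107
v 4.145 -2.047 -1.921
v 4.472 -1.997 -1.656
v 4.704 -1.804 -1.358
v 2.579 -1.788 1.684
v 3.185 -2.086 1.87
v 2.081 -2.232 2.596
v 3.151 -1.65 2.063
v 2.849 -1.278 2.079
v 2.421 -1.145 1.91
v 2.067 -1.313 1.635
v 1.953 -1.704 1.383
v 2.131 -2.134 1.271
v 2.519 -2.402 1.353
v 2.935 -2.384 1.589
f 1 38 17
f 38 12 41
f 17 41 6
f 38 41 17
f 1 17 13
f 17 6 18
f 13 18 2
f 17 18 13
f 1 13 22
f 13 2 23
f 22 23 8
f 13 23 22
f 1 22 34
f 22 8 37
f 34 37 11
f 22 37 34
f 1 34 38
f 34 11 42
f 38 42 12
f 34 42 38
f 2 18 29
f 18 6 32
f 29 32 10
f 18 32 29
f 6 41 19
f 41 12 40
f 19 40 5
f 41 40 19
f 12 42 39
f 42 11 35
f 39 35 3
f 42 35 39
f 11 37 36
f 37 8 24
f 36 24 7
f 37 24 36
f 8 23 28
f 23 2 25
f 28 25 9
f 23 25 28
f 4 30 16
f 30 10 31
f 16 31 5
f 30 31 16
f 4 16 14
f 16 5 15
f 14 15 3
f 16 15 14
f 4 14 21
f 14 3 20
f 21 20 7
f 14 20 21
f 4 21 26
f 21 7 27
f 26 27 9
f 21 27 26
f 4 26 30
f 26 9 33
f 30 33 10
f 26 33 30
f 5 31 19
f 31 10 32
f 19 32 6
f 31 32 19
f 3 15 39
f 15 5 40
f 39 40 12
f 15 40 39
f 7 20 36
f 20 3 35
f 36 35 11
f 20 35 36
f 9 27 28
f 27 7 24
f 28 24 8
f 27 24 28
f 10 33 29
f 33 9 25
f 29 25 2
f 33 25 29
f 44 46 43
f 47 44 43
f 43 46 45
f 45 47 43
f 44 50 46
f 48 44 47
f 48 50 44
f 46 50 45
f 49 47 45
f 45 50 49
f 49 48 47
f 50 48 49
f 52 51 54
f 52 54 53
f 54 51 55
f 54 55 53
f 55 51 56
f 55 56 53
f 56 51 57
f 56 57 53
f 57 51 58
f 57 58 53
f 58 51 59
f 58 59 53
f 59 51 60
f 59 60 53
f 60 51 61
f 60 61 53
f 61 51 62
f 61 62 53
f 62 51 63
f 62 63 53
f 63 51 64
f 63 64 53
f 64 51 65
f 64 65 53
f 65 51 66
f 65 66 53
f 66 51 67
f 66 67 53
f 67 51 52
f 67 52 53
f 69 68 71
f 69 71 70
f 71 68 72
f 71 72 70
f 72 68 73
f 72 73 70
f 73 68 74
f 73 74 70
f 74 68 75
f 74 75 70
f 75 68 76
f 75 76 70
f 76 68 77
f 76 77 70
f 77 68 78
f 77 78 70
f 78 68 69
f 78 69 70

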